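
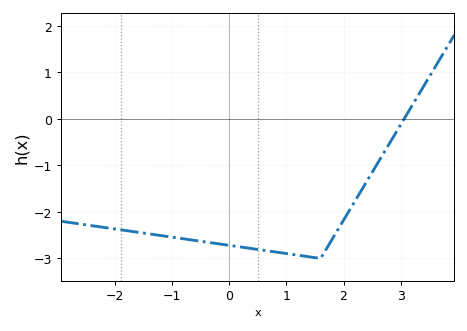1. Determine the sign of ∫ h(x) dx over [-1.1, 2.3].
negative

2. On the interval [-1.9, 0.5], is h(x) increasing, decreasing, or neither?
decreasing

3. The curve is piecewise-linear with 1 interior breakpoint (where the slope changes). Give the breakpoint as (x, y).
(1.6, -3)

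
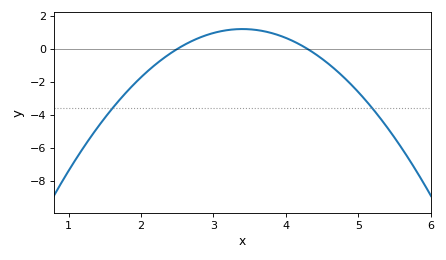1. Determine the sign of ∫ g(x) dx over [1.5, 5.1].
negative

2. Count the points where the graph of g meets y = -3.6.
2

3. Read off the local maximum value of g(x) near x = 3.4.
1.21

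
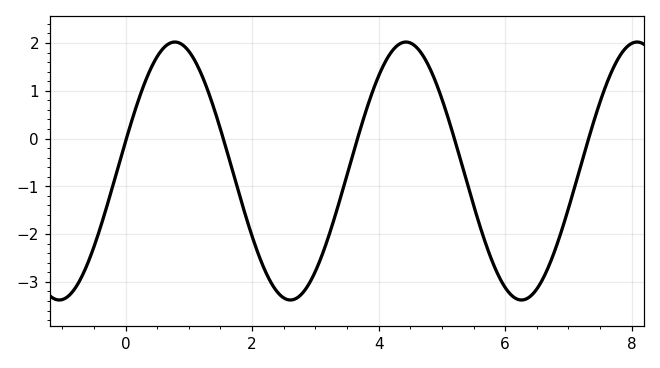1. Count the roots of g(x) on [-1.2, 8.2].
5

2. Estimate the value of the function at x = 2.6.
-3.38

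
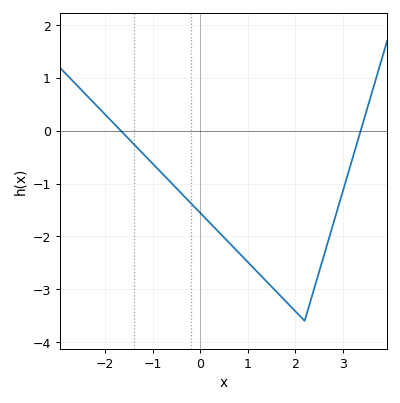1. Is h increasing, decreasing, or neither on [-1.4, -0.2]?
decreasing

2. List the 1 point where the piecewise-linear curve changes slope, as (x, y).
(2.2, -3.6)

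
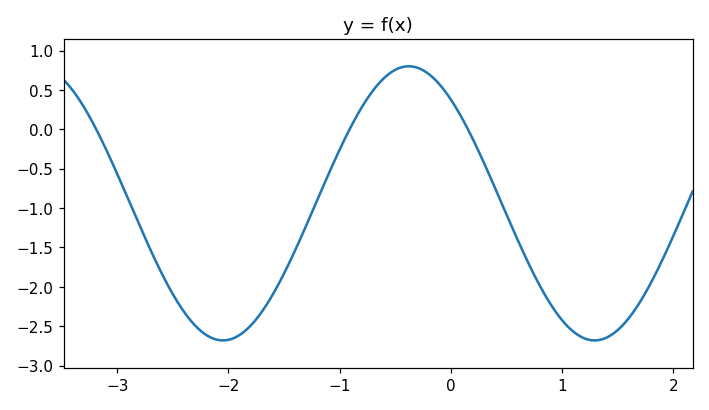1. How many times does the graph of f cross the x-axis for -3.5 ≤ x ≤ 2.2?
3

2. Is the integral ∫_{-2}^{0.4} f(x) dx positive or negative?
negative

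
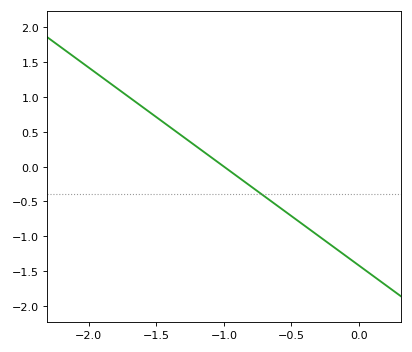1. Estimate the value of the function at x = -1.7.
1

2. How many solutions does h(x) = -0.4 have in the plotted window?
1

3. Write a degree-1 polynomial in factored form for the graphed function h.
y = -1.42(x + 1)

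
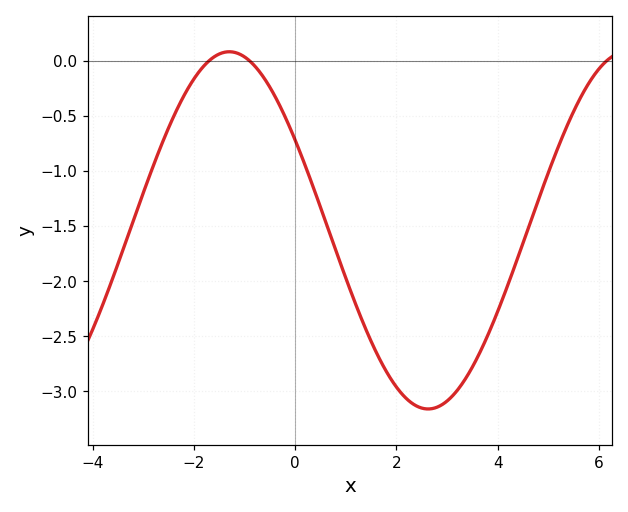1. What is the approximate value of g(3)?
-3.09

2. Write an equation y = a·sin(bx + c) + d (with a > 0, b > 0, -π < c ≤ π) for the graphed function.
y = 1.62sin(0.8x + 2.61) - 1.54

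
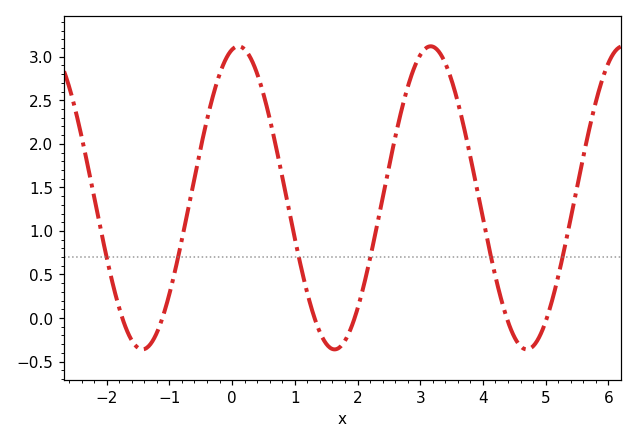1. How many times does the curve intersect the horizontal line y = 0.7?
6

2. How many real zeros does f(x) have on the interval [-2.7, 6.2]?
6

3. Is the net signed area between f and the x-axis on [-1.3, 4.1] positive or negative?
positive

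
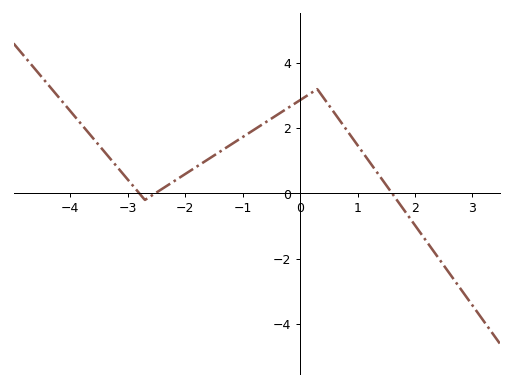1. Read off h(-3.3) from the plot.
1.06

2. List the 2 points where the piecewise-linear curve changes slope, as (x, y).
(-2.7, -0.2); (0.3, 3.2)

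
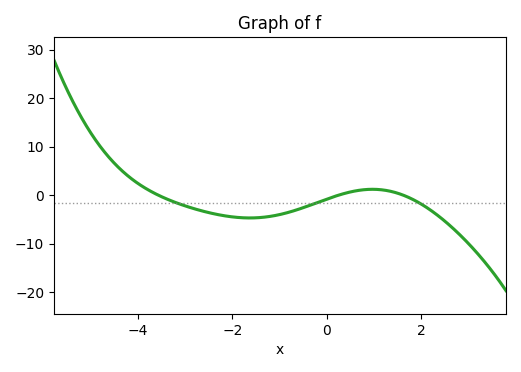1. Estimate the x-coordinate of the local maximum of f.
0.965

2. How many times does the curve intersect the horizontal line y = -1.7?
3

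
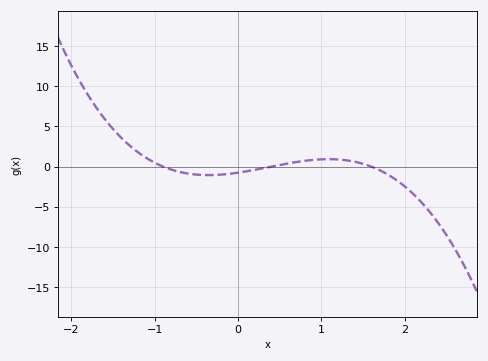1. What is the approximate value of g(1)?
1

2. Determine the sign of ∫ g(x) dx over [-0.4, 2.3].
negative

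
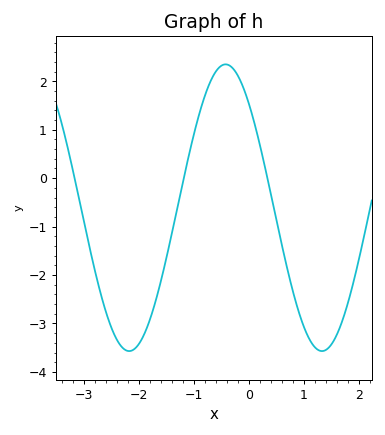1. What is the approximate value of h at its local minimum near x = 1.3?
-3.6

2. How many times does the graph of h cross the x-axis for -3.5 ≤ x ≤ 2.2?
3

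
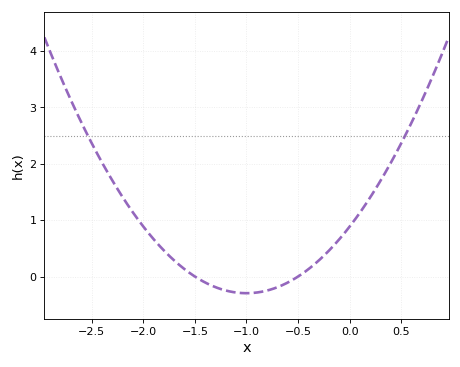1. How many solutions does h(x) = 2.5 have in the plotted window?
2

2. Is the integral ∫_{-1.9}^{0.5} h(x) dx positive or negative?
positive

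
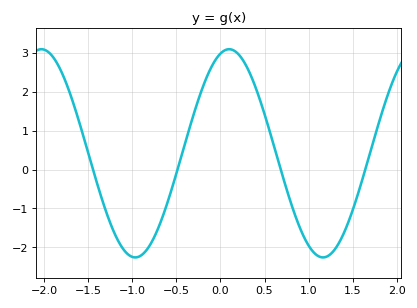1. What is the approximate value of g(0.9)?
-1.5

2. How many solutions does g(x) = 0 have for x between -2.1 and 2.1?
4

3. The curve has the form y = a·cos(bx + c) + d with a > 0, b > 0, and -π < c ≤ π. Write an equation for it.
y = 2.68cos(3x - 0.29) + 0.42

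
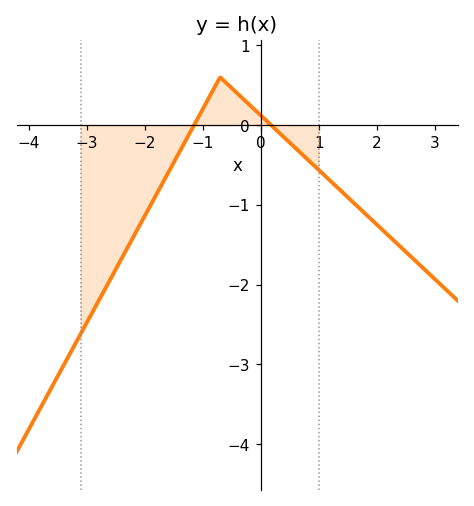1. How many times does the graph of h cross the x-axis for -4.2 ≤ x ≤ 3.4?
2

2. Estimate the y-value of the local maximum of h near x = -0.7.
0.599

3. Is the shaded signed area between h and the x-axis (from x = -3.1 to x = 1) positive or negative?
negative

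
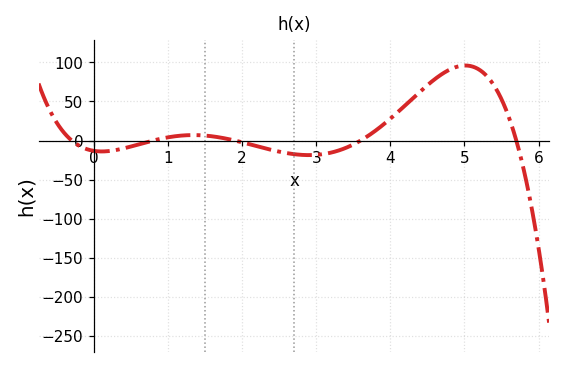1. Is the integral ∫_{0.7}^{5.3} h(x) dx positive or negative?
positive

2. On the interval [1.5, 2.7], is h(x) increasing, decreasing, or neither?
decreasing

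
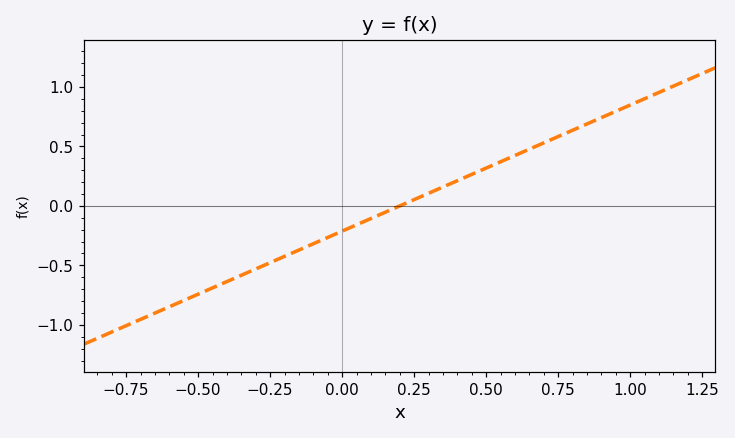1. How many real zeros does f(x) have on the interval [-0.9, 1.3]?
1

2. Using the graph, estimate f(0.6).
0.424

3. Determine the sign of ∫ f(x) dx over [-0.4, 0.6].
negative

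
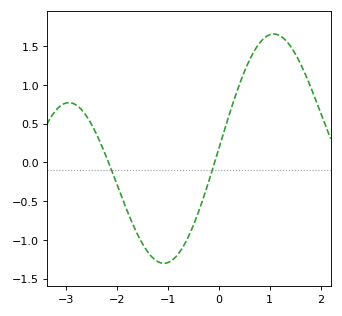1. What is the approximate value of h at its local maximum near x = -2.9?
0.75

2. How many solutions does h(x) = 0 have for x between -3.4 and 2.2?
2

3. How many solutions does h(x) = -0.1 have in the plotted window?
2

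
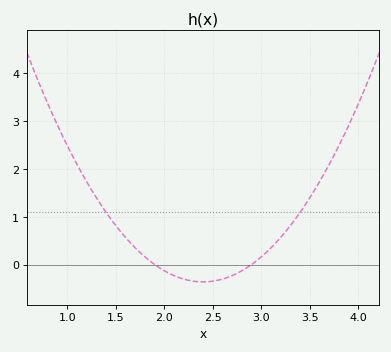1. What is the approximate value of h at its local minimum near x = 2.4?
-0.363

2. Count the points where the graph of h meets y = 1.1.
2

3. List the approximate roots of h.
1.9, 2.9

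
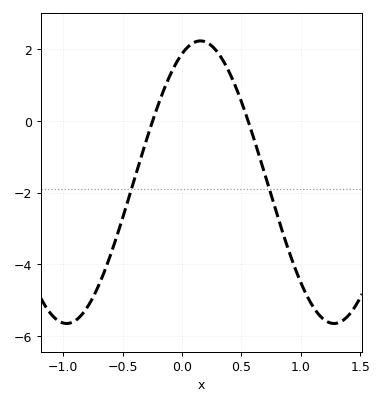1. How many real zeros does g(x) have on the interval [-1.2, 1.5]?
2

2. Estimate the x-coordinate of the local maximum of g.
0.154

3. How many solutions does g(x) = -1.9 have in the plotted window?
2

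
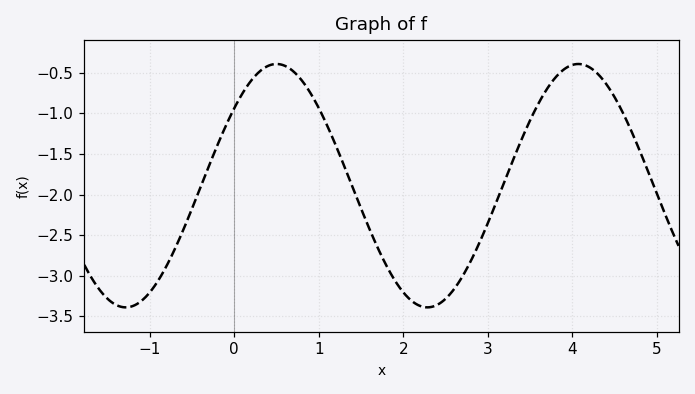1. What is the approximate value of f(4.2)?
-0.45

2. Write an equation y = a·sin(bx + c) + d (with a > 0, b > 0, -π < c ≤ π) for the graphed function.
y = 1.5sin(1.8x + 0.69) - 1.89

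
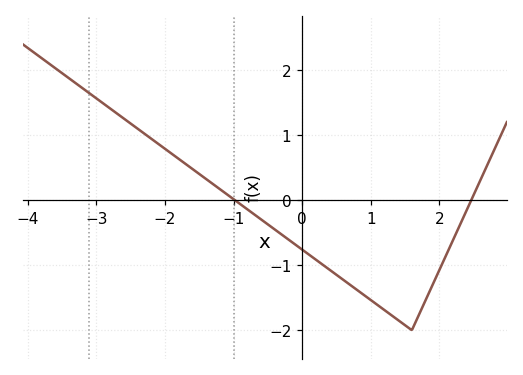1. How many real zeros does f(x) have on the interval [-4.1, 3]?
2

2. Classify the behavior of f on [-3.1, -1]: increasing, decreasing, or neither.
decreasing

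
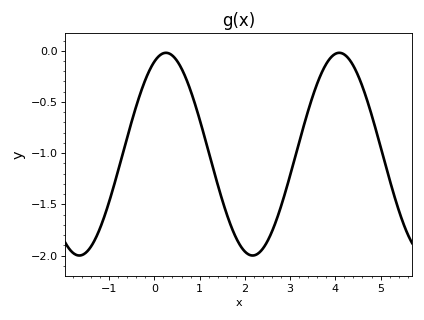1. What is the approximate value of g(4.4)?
-0.148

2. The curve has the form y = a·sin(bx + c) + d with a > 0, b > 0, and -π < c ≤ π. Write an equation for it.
y = 0.99sin(1.64x + 1.15) - 1.01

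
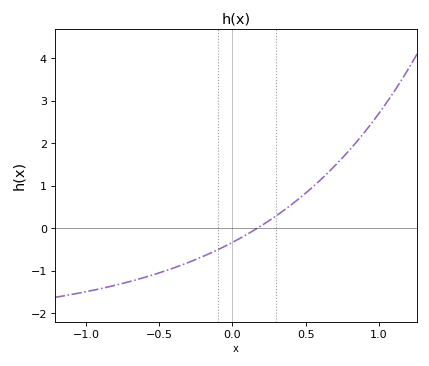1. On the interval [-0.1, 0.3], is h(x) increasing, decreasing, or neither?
increasing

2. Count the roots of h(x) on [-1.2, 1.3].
1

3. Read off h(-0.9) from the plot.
-1.4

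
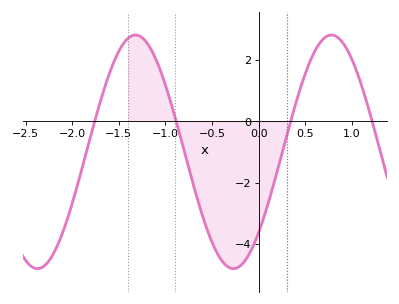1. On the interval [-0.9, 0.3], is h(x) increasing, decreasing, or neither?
neither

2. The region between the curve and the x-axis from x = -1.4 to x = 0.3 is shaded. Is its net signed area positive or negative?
negative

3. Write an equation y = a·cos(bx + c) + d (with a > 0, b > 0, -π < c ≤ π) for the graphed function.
y = 3.81cos(3x - 2.3) - 1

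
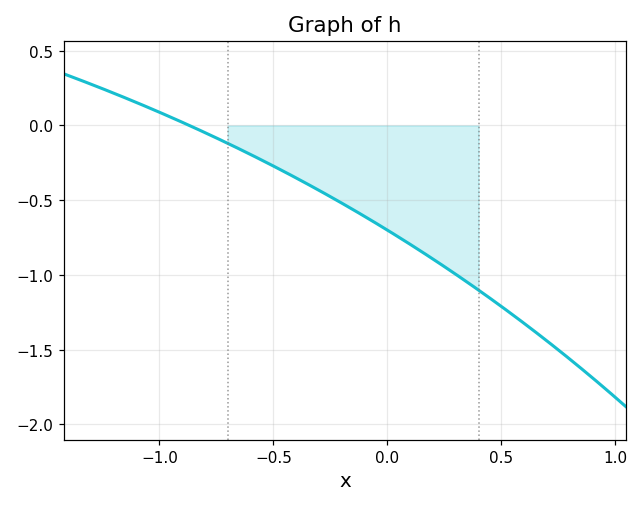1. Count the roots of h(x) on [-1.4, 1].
1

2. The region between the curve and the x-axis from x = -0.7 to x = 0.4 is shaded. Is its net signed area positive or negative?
negative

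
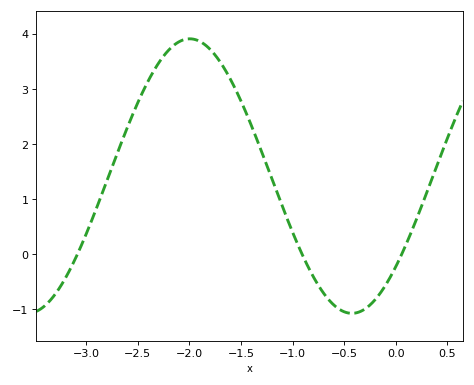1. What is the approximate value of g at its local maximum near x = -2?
3.91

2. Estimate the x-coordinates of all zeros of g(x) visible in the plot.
-3.08, -0.907, 0.057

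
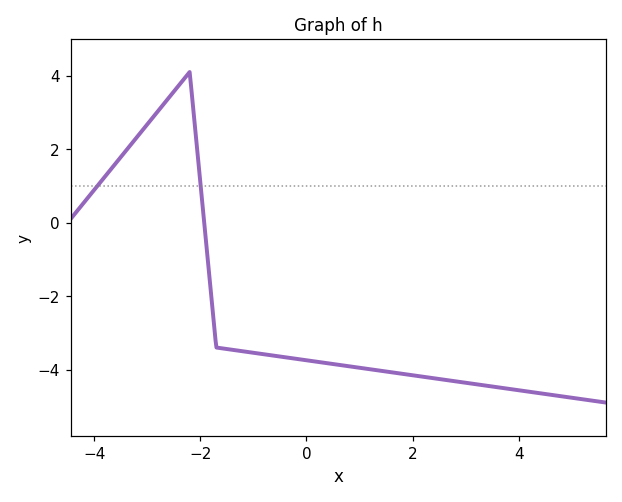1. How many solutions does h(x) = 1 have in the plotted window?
2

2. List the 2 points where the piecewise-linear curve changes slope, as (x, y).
(-2.2, 4.1); (-1.7, -3.4)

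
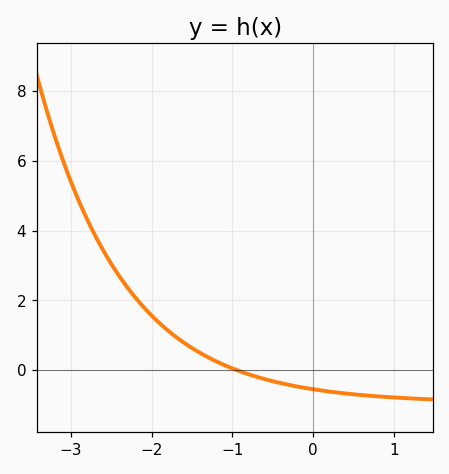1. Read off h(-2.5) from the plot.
3.05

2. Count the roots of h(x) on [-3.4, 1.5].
1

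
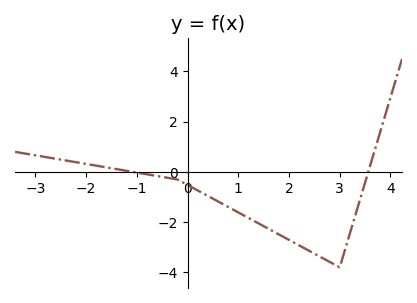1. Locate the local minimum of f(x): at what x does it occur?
3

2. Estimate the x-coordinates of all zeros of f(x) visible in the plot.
-1, 3.6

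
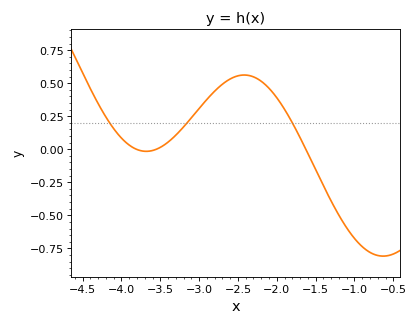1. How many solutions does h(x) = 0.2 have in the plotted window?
3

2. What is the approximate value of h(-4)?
0.085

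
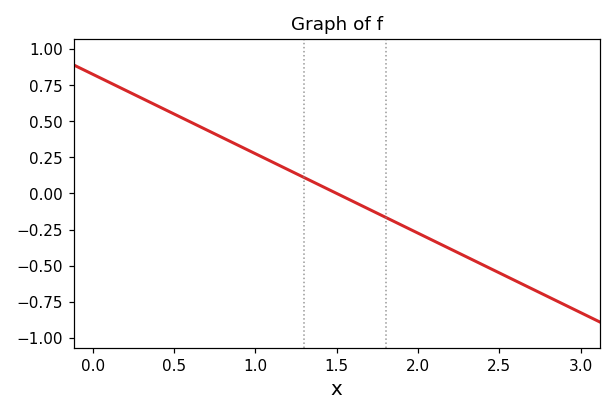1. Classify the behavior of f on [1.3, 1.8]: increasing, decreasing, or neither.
decreasing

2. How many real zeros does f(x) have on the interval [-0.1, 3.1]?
1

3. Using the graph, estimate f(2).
-0.275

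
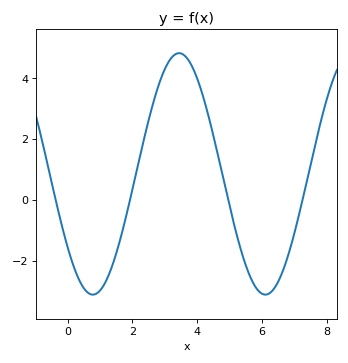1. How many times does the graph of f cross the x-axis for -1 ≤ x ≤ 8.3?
4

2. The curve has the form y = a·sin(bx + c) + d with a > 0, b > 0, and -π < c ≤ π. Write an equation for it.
y = 3.96sin(1.2x - 2.5) + 0.85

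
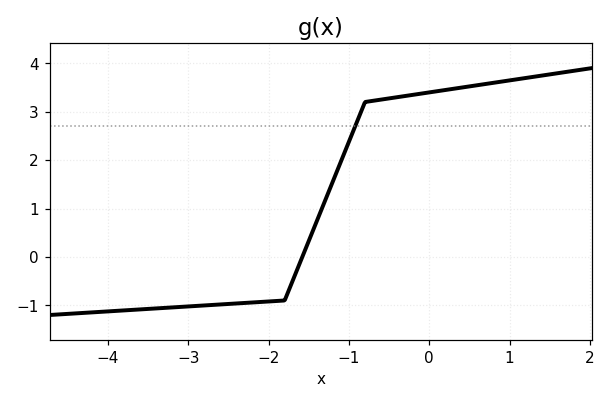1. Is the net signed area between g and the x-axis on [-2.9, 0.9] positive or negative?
positive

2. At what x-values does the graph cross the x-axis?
-1.6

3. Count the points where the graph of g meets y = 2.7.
1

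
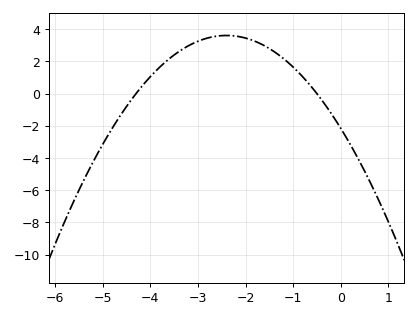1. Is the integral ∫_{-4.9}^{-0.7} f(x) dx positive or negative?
positive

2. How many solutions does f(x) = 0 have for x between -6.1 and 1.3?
2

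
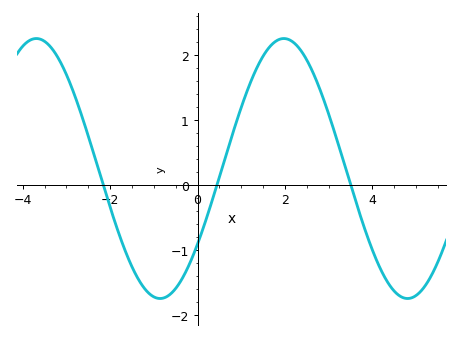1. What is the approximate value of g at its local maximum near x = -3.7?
2.2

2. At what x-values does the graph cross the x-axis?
-2.2, 0.4, 3.6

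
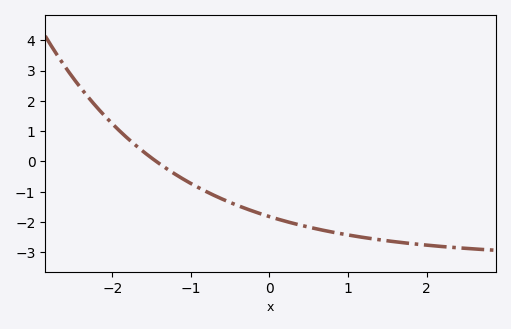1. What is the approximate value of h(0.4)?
-2.11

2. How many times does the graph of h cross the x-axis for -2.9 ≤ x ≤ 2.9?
1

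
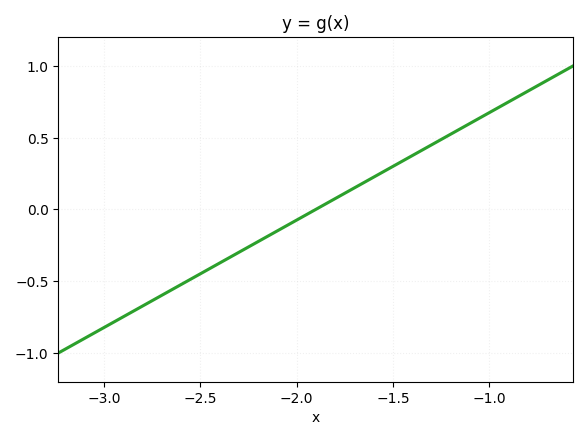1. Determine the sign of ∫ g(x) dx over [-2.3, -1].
positive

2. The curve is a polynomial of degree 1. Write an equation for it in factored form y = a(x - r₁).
y = 0.75(x + 1.9)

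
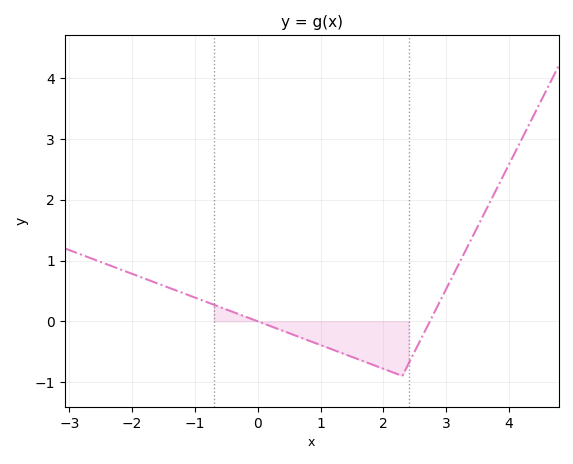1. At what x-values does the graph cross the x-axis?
0, 2.8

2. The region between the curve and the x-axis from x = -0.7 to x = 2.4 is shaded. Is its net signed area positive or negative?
negative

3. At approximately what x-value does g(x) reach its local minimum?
2.2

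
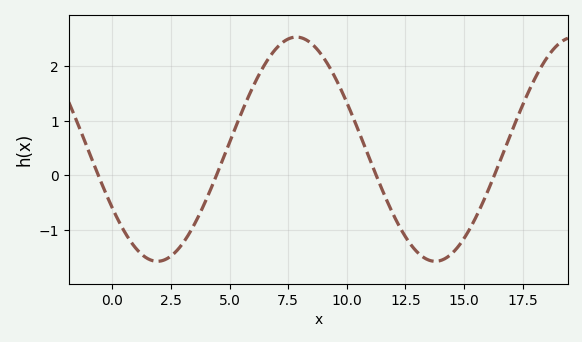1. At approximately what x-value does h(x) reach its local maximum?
7.85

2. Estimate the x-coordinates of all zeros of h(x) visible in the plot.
-0.595, 4.44, 11.3, 16.3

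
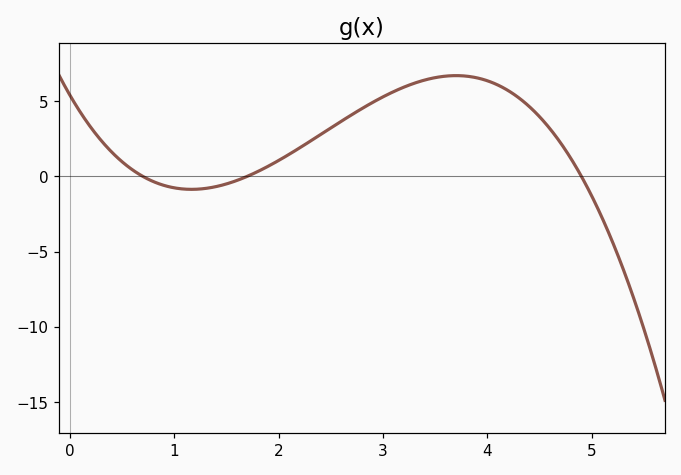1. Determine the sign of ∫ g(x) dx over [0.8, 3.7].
positive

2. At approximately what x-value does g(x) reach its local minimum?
1.17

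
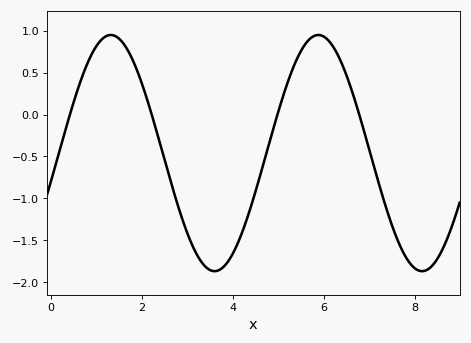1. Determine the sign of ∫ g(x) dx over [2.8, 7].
negative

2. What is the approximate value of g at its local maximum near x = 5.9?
0.95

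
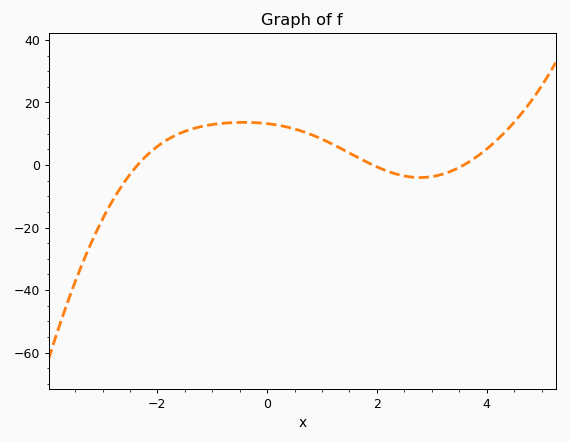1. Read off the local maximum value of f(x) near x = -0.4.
14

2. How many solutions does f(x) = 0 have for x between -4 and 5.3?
3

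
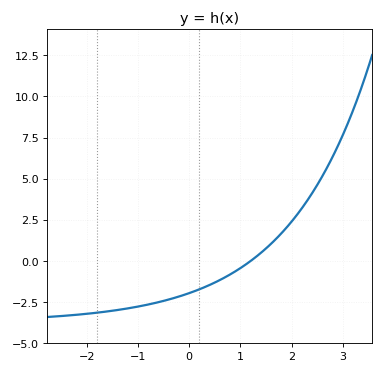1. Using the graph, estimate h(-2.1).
-3.2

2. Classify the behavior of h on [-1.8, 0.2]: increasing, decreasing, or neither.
increasing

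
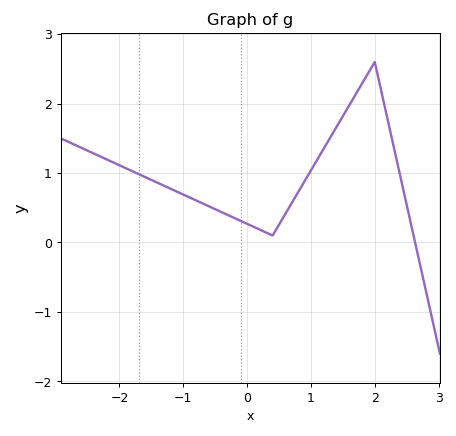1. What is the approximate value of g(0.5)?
0.256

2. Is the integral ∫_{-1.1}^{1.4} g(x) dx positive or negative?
positive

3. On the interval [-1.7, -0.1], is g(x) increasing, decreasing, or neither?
decreasing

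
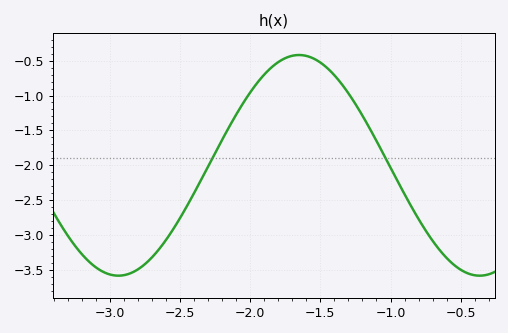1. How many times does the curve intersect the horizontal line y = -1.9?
2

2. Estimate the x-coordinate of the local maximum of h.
-1.65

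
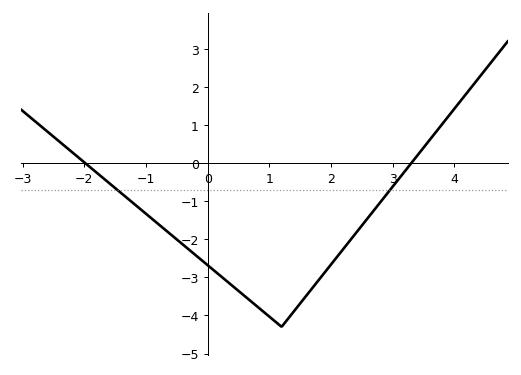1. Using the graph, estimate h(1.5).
-3.69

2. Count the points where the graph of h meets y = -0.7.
2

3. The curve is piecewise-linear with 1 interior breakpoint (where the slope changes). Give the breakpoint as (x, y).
(1.2, -4.3)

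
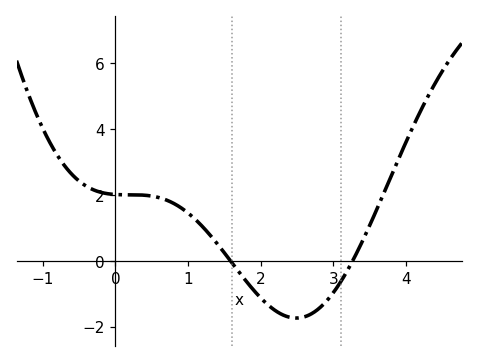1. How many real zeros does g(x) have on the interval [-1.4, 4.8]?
2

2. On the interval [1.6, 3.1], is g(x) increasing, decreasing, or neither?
neither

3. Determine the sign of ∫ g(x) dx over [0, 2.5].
positive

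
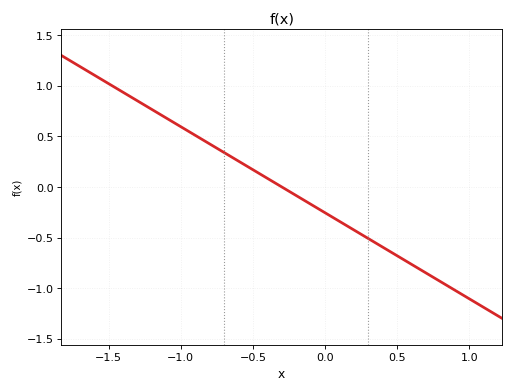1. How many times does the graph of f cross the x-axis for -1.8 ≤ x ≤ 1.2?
1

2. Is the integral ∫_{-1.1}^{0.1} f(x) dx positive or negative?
positive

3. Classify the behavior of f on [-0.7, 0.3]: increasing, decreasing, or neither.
decreasing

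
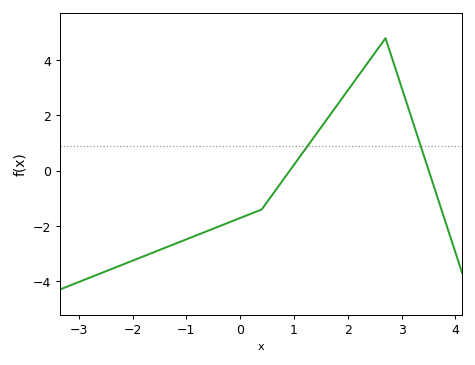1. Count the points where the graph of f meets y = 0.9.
2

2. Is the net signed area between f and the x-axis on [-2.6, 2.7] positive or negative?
negative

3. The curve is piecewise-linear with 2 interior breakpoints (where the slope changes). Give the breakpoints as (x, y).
(0.4, -1.4); (2.7, 4.8)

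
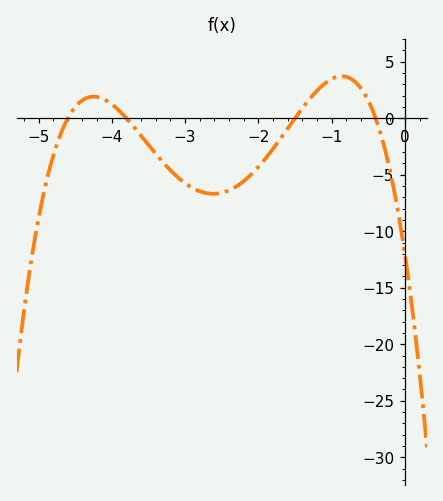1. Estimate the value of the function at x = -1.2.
2.44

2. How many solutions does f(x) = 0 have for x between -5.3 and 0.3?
4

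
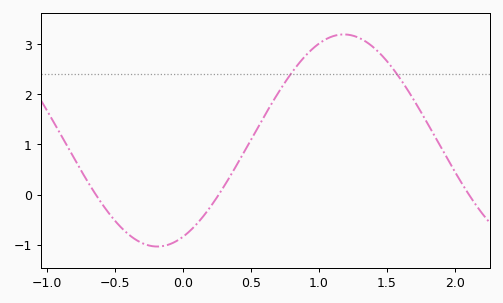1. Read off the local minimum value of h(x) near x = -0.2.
-1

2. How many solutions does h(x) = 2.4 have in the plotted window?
2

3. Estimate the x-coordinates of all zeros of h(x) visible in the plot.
-0.65, 0.25, 2.1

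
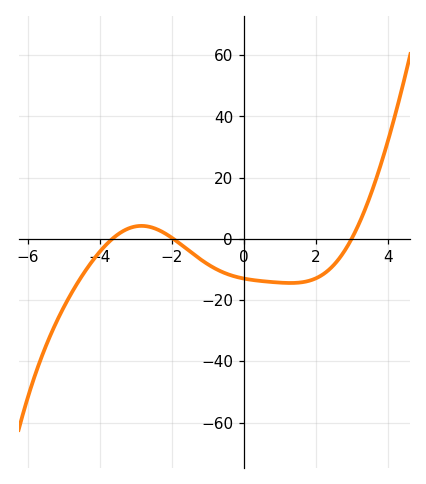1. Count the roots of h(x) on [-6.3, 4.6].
3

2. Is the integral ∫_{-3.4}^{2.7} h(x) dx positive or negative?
negative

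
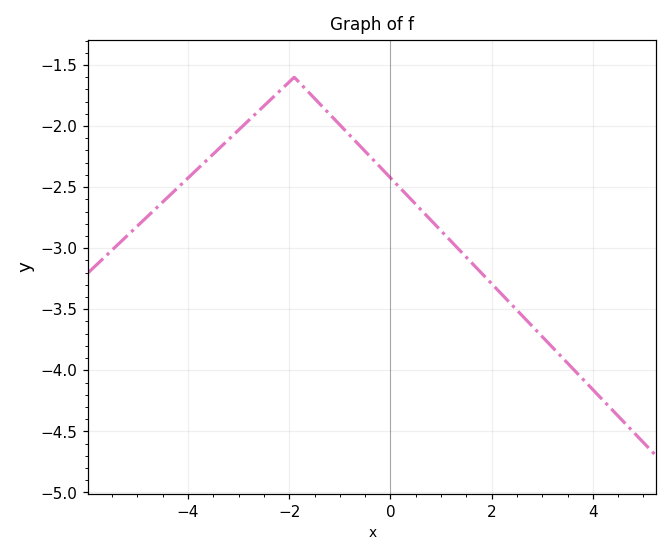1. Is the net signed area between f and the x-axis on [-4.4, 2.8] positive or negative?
negative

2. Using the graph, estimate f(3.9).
-4.11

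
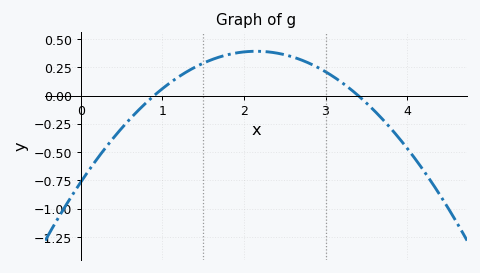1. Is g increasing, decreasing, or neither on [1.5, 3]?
neither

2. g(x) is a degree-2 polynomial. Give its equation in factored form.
y = -0.25(x - 0.9)(x - 3.4)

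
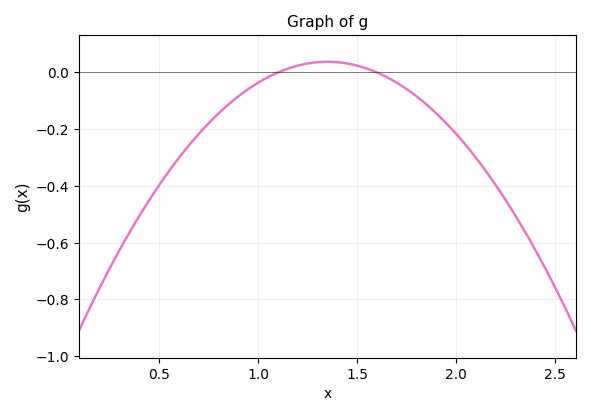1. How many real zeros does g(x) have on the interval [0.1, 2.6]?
2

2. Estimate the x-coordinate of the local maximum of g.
1.35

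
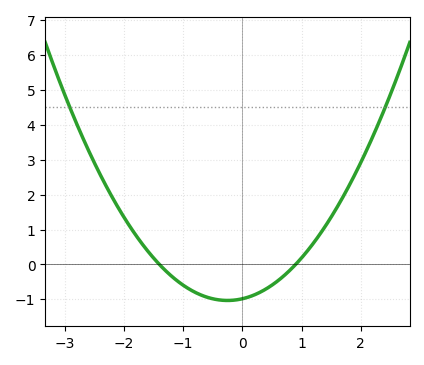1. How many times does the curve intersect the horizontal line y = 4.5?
2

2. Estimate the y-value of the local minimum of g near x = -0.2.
-1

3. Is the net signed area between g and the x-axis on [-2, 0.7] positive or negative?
negative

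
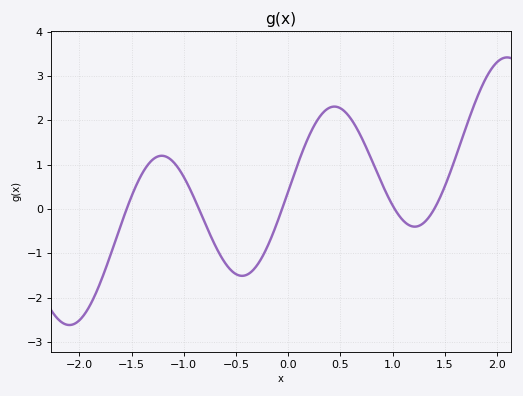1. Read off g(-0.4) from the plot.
-1.5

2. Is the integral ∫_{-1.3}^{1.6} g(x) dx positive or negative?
positive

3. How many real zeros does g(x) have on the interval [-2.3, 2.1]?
5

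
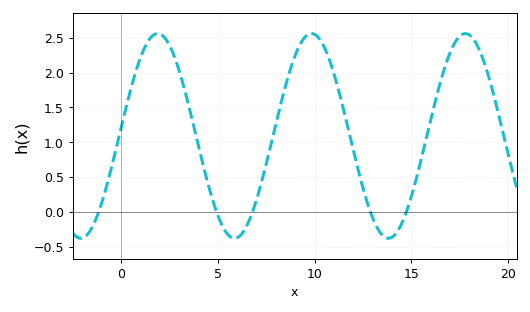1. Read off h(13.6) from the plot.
-0.35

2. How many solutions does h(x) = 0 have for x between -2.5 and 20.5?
5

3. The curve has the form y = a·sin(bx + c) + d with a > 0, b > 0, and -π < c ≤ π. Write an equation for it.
y = 1.47sin(0.79x + 0.08) + 1.09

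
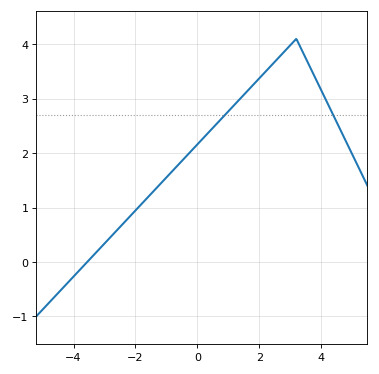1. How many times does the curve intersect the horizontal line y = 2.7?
2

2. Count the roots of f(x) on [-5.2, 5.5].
1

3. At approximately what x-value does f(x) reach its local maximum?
3.2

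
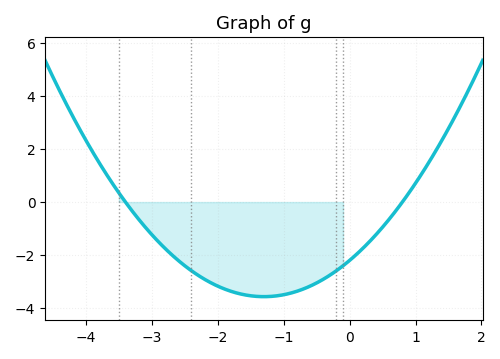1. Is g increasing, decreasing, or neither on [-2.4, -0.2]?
neither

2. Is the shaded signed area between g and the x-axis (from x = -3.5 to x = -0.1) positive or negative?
negative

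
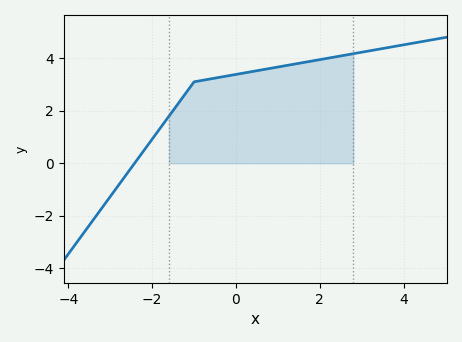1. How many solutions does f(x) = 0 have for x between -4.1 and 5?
1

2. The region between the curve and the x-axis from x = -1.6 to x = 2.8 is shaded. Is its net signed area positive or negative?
positive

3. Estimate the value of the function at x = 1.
3.66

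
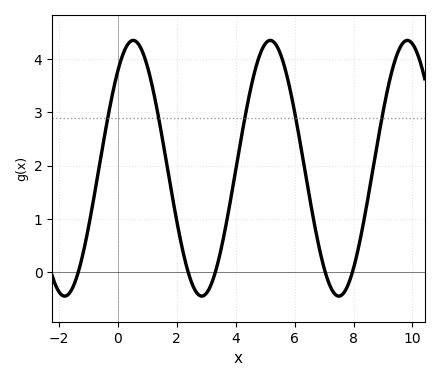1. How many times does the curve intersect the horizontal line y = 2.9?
5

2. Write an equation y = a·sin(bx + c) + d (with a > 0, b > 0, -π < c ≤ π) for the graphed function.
y = 2.4sin(1.35x + 0.87) + 1.95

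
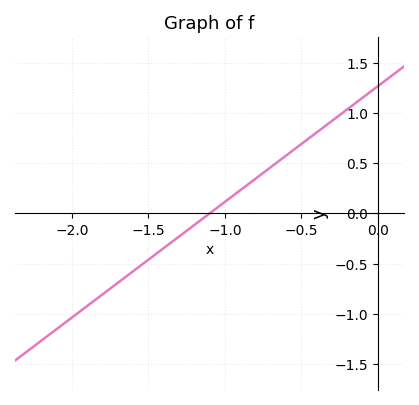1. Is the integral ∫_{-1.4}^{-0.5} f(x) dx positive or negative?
positive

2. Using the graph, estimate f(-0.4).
0.8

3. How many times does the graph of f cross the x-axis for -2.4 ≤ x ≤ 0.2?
1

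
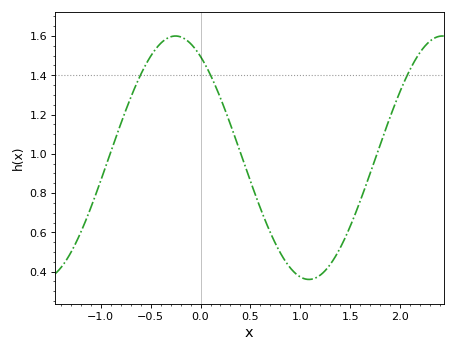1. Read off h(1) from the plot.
0.38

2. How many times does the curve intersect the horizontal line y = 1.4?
3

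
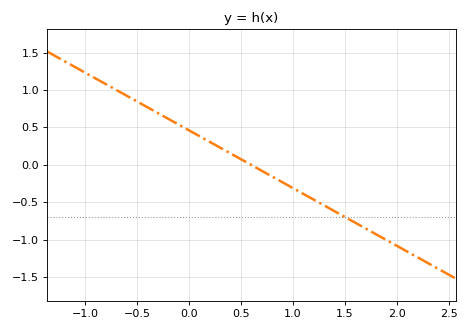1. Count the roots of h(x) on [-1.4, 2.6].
1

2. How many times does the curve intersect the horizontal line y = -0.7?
1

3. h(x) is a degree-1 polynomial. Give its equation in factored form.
y = -0.77(x - 0.6)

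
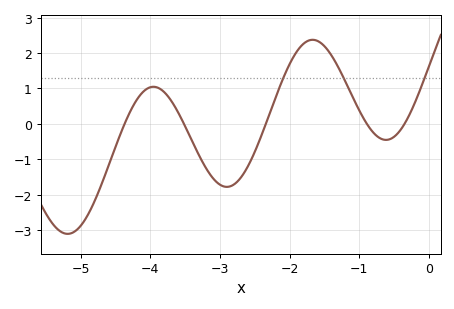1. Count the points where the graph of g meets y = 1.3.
3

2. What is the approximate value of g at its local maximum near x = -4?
1.05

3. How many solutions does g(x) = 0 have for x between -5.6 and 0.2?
5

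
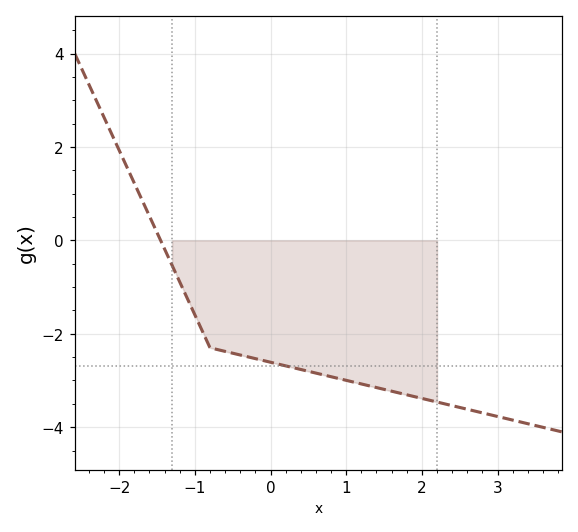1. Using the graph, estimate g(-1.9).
1.58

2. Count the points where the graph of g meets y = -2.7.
1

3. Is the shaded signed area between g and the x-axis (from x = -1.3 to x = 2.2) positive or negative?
negative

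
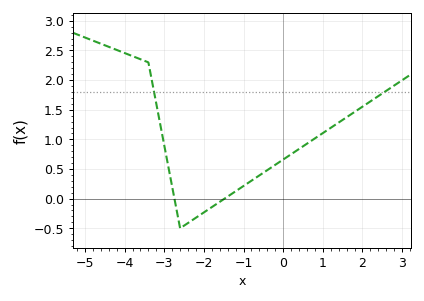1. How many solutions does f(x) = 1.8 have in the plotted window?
2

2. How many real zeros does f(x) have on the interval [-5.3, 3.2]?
2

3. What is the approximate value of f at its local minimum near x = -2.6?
-0.5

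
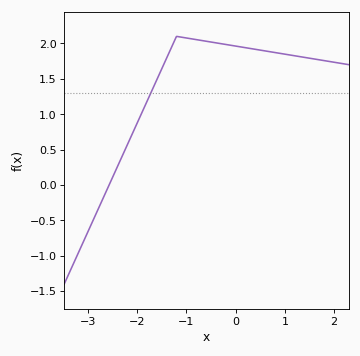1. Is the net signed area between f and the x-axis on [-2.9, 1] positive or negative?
positive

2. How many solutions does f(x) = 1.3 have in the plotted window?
1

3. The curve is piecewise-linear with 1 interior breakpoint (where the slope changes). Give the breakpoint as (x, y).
(-1.2, 2.1)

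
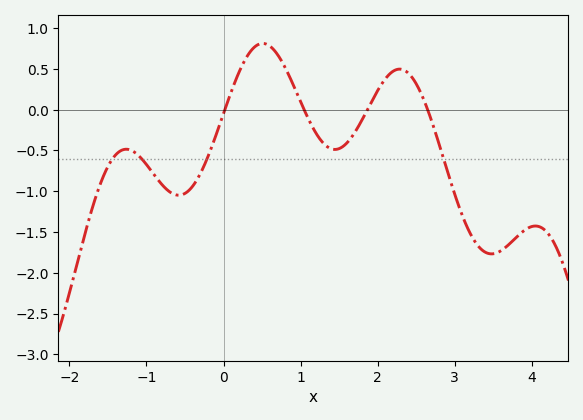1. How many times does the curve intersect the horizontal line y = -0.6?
4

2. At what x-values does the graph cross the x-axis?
0, 1, 1.9, 2.6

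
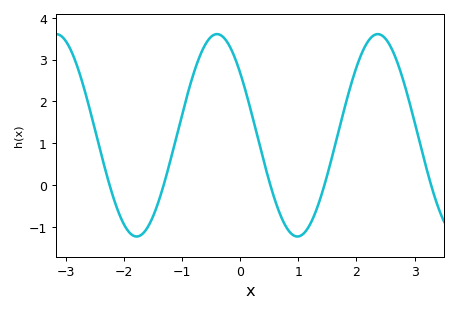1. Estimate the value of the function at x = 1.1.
-1.1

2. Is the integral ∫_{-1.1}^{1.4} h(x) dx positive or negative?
positive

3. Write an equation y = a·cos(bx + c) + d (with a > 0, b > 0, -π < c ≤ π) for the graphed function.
y = 2.42cos(2.3x + 0.91) + 1.19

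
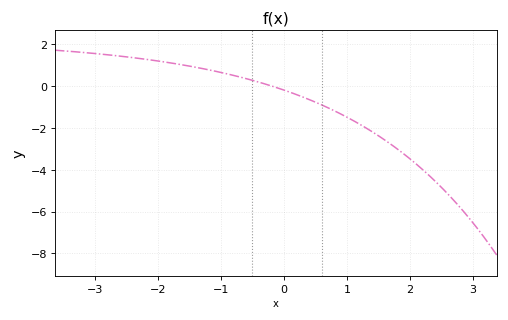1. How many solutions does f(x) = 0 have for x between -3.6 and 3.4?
1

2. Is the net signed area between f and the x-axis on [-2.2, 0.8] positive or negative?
positive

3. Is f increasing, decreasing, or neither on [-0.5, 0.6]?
decreasing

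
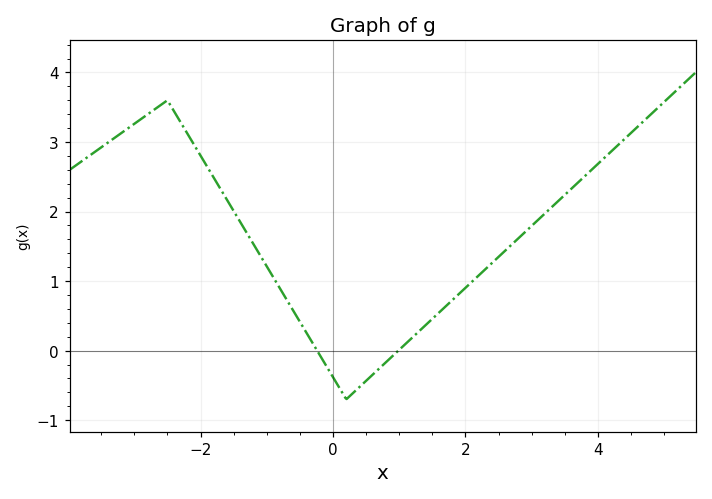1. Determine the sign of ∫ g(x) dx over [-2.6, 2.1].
positive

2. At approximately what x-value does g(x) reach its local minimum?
0.201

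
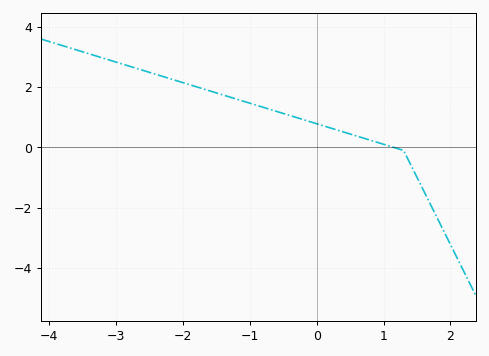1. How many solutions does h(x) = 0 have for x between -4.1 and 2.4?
1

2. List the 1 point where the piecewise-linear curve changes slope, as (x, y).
(1.3, -0.1)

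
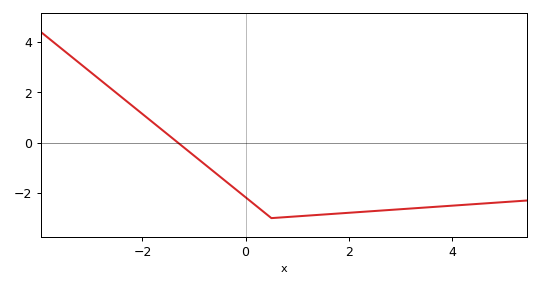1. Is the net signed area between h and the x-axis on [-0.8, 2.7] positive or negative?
negative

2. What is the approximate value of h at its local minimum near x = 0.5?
-3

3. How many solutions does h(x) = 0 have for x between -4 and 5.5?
1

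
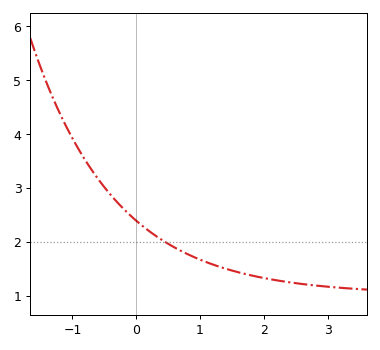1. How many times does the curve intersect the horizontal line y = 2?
1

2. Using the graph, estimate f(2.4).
1.2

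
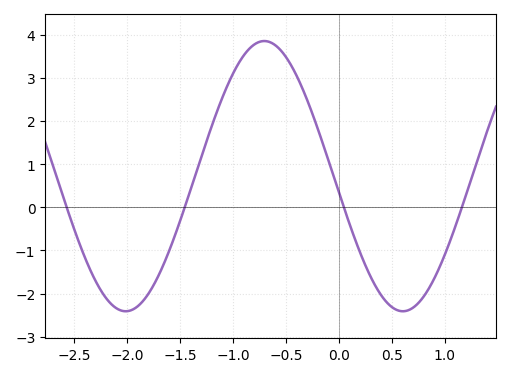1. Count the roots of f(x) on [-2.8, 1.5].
4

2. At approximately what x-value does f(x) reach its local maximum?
-0.705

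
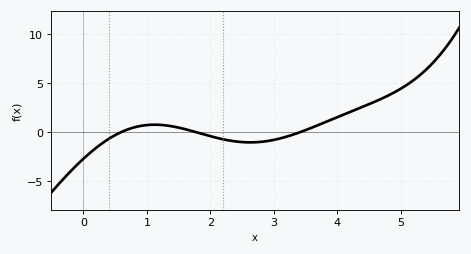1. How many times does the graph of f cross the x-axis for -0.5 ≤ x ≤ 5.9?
3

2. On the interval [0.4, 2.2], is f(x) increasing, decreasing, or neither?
neither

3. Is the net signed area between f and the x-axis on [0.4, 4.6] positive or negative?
positive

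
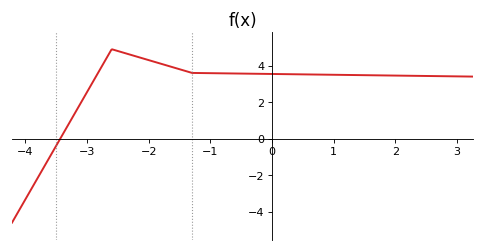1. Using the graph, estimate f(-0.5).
3.56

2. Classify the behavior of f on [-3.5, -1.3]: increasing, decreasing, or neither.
neither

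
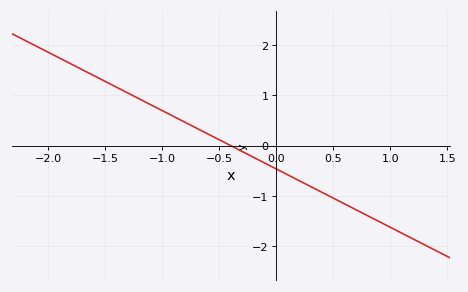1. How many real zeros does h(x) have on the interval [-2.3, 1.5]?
1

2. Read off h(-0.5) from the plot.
0.116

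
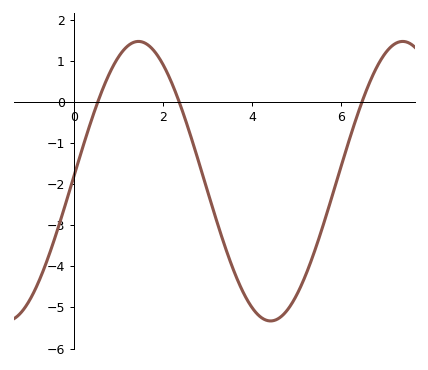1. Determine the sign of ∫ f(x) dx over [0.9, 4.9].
negative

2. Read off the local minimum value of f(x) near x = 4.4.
-5.33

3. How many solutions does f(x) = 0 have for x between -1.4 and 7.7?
3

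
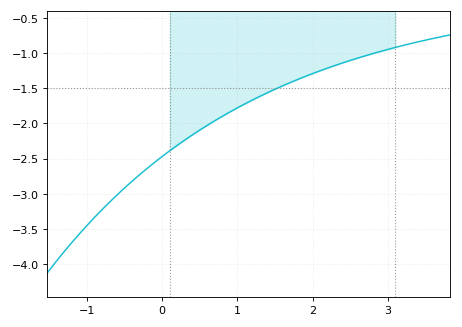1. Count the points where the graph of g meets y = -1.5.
1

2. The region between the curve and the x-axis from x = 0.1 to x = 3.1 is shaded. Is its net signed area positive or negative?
negative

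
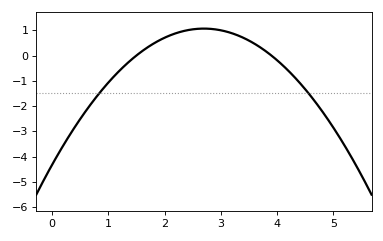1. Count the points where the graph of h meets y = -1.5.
2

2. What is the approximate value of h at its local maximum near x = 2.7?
1.1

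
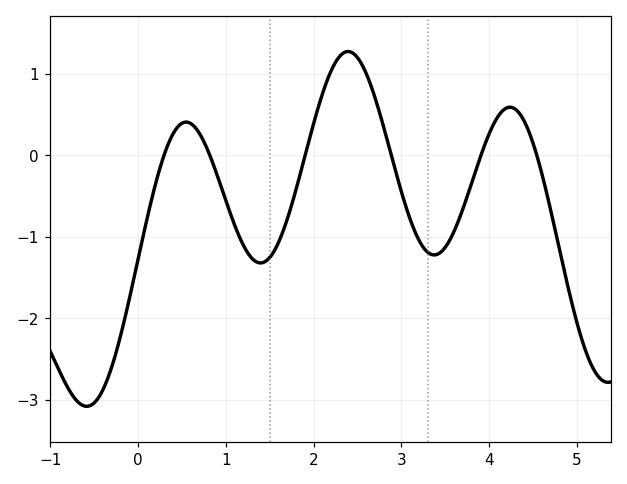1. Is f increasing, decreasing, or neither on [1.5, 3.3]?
neither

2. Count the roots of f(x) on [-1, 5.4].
6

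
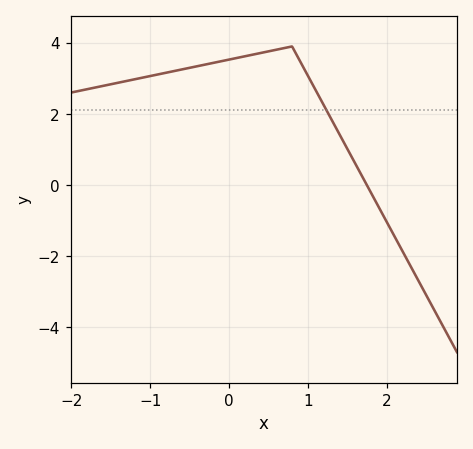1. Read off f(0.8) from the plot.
3.9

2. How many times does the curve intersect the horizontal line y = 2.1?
1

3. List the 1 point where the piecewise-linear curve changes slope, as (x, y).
(0.8, 3.9)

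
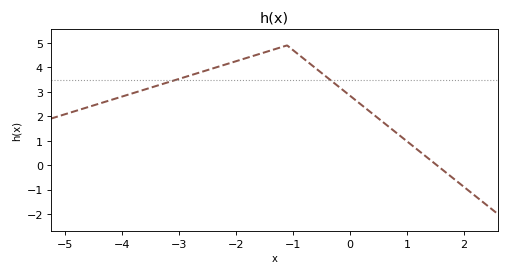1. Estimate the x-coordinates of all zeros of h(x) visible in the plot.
1.6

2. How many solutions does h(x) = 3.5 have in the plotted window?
2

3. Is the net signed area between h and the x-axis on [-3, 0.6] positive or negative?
positive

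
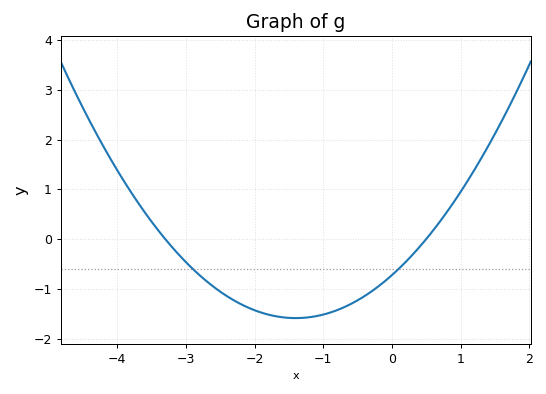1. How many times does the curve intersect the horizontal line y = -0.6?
2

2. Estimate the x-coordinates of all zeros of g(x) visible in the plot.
-3.3, 0.5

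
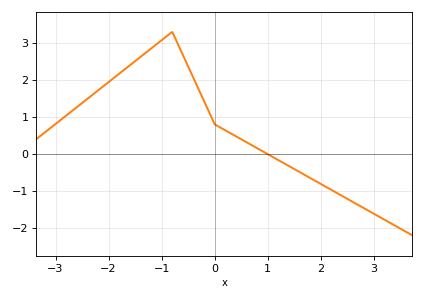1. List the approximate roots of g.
0.994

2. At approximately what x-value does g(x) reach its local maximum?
-0.8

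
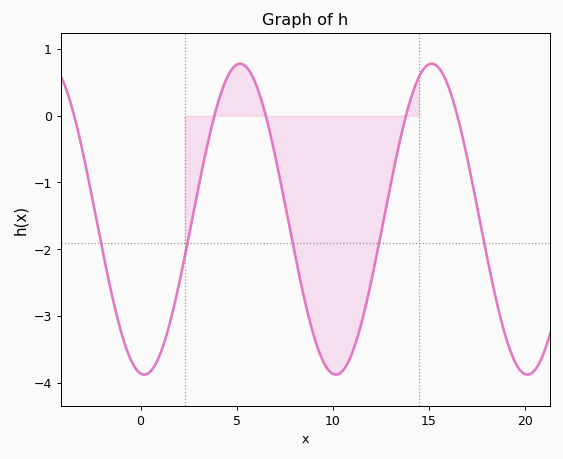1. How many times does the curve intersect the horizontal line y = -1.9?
5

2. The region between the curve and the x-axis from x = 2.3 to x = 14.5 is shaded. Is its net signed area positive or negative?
negative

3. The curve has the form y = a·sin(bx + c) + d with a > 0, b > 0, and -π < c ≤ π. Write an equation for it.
y = 2.33sin(0.63x - 1.7) - 1.55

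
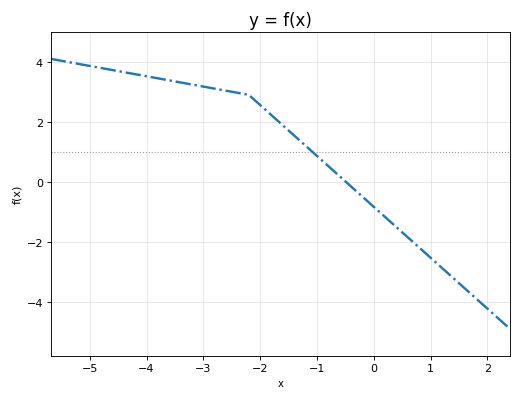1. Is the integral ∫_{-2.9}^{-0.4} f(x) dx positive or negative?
positive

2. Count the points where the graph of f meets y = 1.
1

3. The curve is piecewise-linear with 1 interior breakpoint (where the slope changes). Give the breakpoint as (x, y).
(-2.2, 2.9)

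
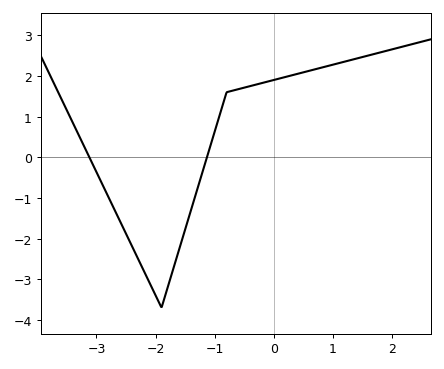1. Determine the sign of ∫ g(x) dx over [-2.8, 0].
negative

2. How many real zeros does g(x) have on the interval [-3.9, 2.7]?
2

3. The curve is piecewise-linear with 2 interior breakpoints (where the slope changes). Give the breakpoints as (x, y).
(-1.9, -3.7); (-0.8, 1.6)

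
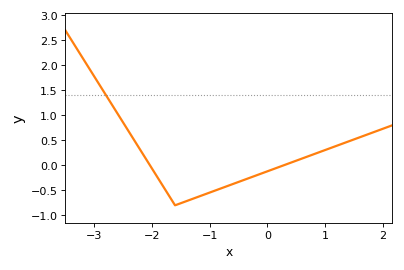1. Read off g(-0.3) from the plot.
-0.248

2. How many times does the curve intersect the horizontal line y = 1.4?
1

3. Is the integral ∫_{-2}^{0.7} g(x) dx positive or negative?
negative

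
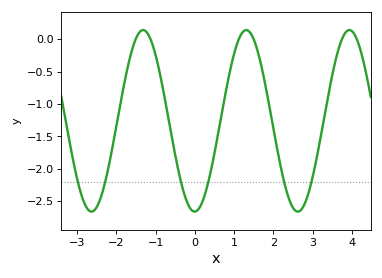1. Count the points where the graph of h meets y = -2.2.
6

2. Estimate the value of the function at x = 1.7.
-0.424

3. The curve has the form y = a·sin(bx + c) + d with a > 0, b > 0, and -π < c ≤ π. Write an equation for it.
y = 1.4sin(2.39x - 1.56) - 1.26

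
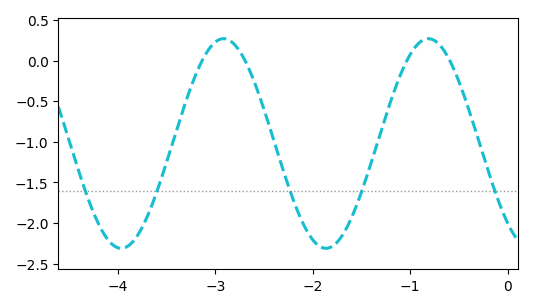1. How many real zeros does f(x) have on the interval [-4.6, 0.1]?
4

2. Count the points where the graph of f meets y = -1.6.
5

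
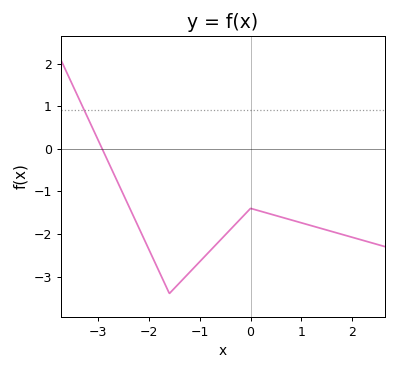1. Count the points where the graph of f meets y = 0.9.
1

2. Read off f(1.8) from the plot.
-2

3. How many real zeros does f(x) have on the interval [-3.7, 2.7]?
1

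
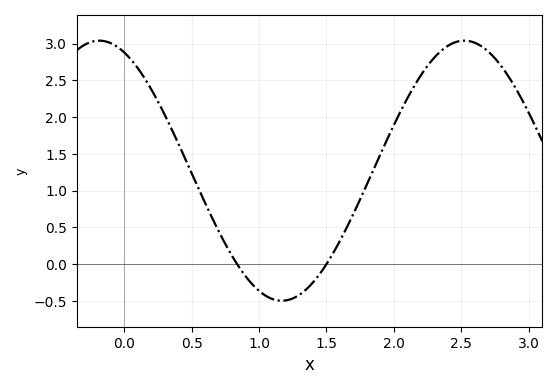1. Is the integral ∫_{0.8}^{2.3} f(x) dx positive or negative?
positive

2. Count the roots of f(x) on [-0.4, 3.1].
2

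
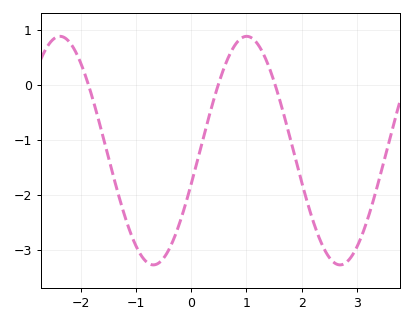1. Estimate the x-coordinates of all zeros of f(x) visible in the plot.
-1.9, 0.5, 1.5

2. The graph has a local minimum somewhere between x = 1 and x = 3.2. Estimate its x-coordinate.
2.7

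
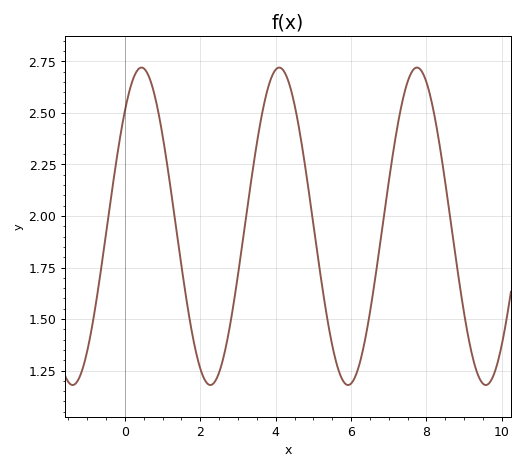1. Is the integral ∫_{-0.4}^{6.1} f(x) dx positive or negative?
positive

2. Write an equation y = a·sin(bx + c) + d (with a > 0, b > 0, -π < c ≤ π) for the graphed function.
y = 0.77sin(1.7x + 0.81) + 1.95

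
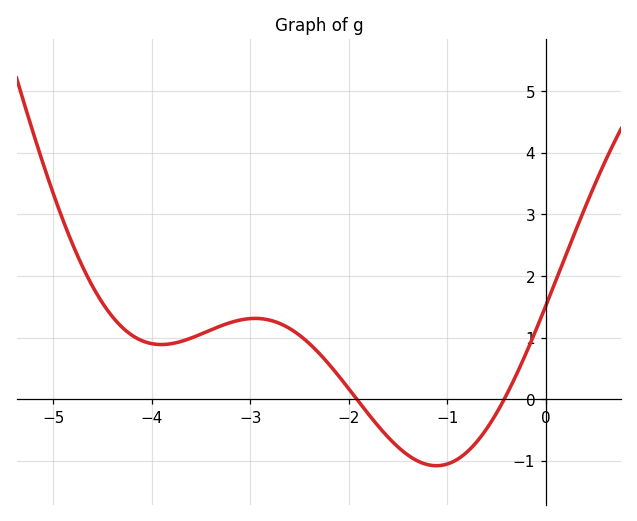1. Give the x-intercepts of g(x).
-1.9, -0.4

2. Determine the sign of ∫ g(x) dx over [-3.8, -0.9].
positive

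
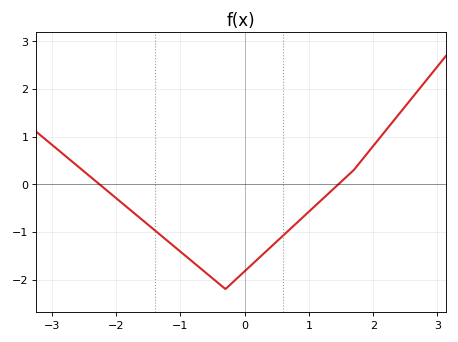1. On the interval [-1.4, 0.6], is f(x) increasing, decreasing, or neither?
neither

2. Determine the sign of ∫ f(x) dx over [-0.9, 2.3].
negative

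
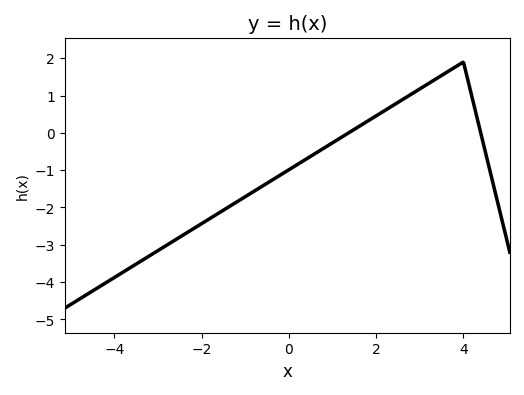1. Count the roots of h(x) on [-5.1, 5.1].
2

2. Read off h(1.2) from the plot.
-0.1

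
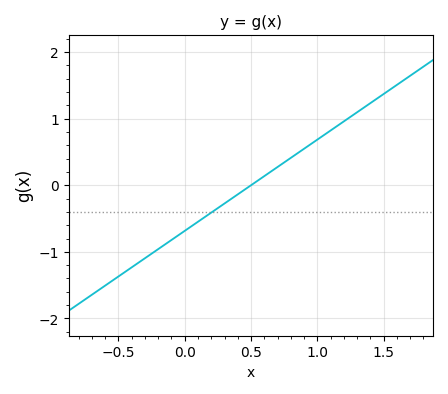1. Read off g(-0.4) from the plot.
-1.2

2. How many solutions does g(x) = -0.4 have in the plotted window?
1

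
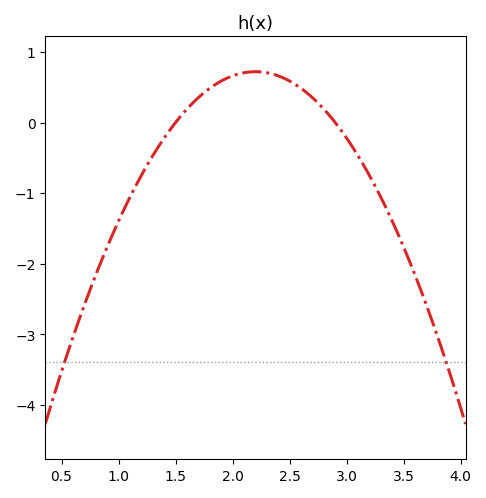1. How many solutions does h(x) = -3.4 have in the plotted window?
2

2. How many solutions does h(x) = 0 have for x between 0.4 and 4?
2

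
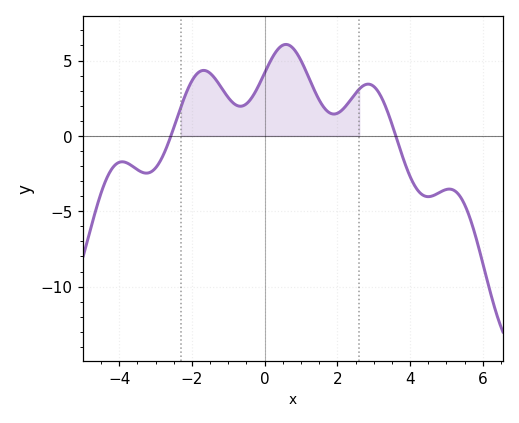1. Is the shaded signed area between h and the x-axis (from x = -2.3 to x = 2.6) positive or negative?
positive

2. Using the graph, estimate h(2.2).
1.89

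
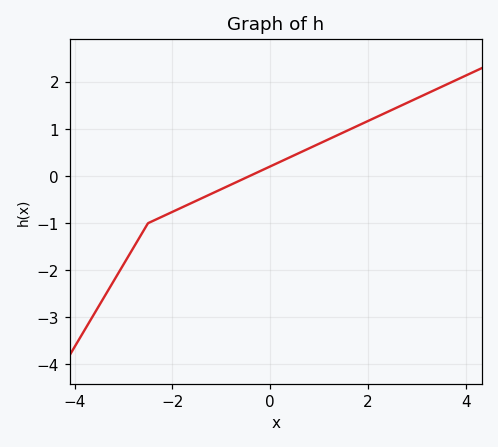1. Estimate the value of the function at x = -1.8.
-0.662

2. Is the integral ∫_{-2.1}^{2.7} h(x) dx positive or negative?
positive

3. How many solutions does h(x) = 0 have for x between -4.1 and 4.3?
1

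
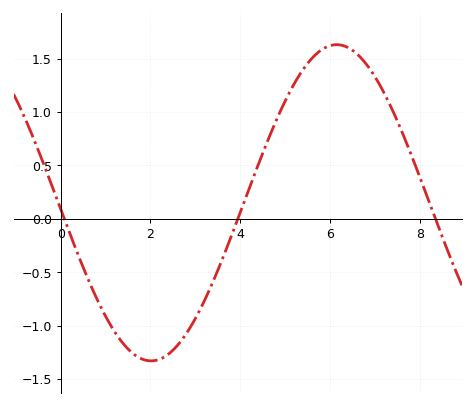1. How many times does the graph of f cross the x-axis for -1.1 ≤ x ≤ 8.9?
3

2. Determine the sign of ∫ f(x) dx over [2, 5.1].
negative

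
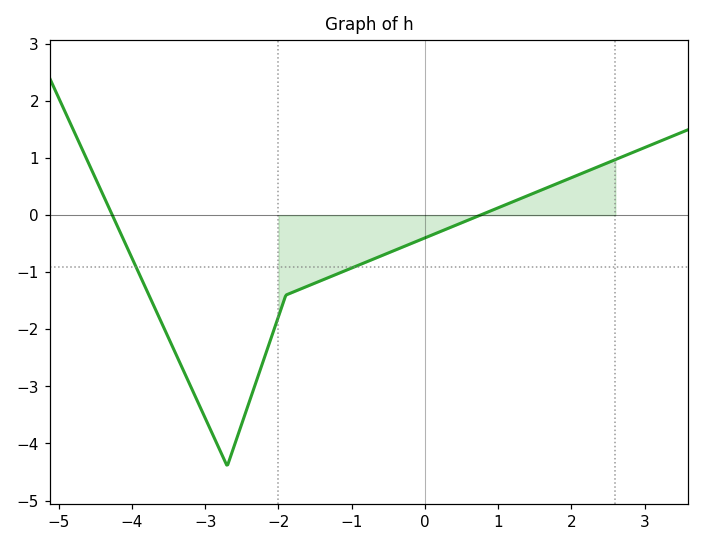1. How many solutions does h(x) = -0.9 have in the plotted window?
2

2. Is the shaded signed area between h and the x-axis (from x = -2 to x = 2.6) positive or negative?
negative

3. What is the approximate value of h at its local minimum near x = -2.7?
-4.4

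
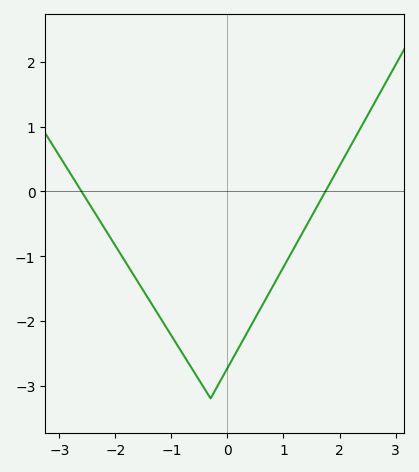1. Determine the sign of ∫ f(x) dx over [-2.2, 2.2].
negative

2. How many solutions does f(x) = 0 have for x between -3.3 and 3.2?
2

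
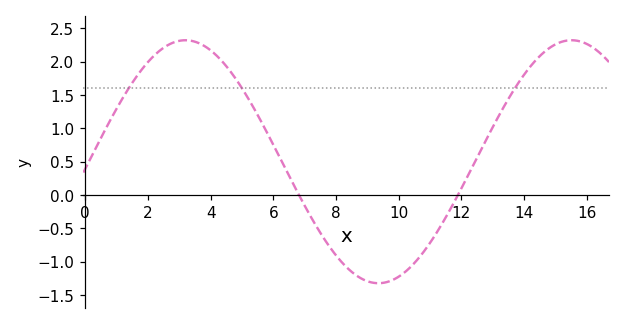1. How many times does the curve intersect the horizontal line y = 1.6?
3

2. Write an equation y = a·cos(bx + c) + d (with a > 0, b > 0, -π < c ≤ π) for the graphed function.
y = 1.82cos(0.51x - 1.6) + 0.5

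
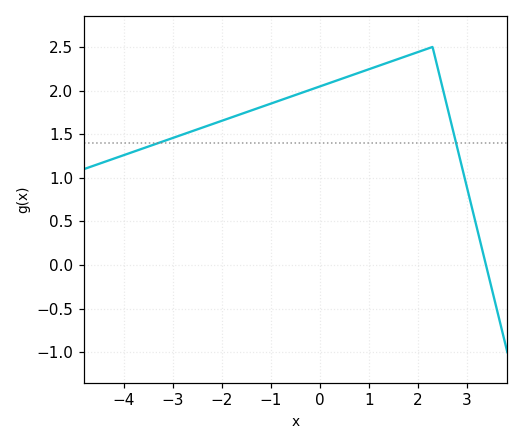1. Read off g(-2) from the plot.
1.65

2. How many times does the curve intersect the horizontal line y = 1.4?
2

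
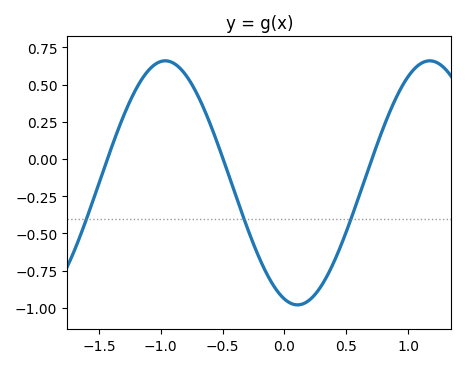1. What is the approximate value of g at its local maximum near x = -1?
0.66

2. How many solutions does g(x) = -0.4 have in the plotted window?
3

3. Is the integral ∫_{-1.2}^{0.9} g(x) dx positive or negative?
negative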